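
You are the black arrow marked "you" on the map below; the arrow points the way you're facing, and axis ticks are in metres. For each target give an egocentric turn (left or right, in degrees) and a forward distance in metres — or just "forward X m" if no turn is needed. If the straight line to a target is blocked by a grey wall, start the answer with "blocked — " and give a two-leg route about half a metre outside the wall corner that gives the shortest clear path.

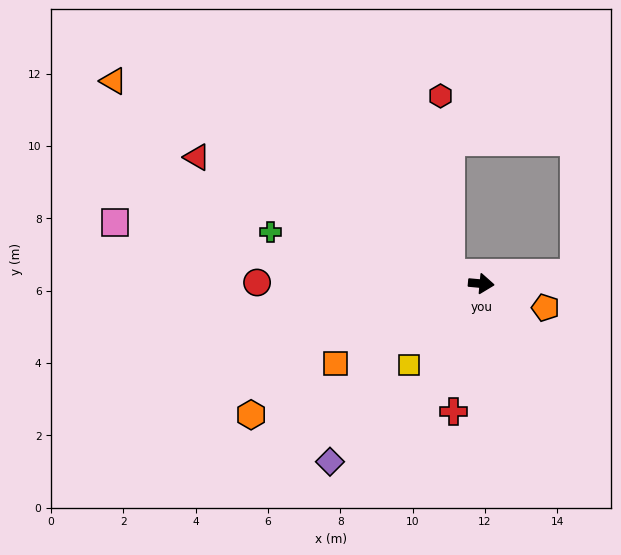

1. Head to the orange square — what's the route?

turn right 146°, forward 4.6 m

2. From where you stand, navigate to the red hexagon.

blocked — turn left 168°, forward 0.9 m, then turn right 70°, forward 4.9 m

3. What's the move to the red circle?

turn right 175°, forward 6.2 m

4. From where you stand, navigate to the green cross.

turn left 171°, forward 6.0 m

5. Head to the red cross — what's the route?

turn right 97°, forward 3.6 m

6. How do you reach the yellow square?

turn right 126°, forward 3.0 m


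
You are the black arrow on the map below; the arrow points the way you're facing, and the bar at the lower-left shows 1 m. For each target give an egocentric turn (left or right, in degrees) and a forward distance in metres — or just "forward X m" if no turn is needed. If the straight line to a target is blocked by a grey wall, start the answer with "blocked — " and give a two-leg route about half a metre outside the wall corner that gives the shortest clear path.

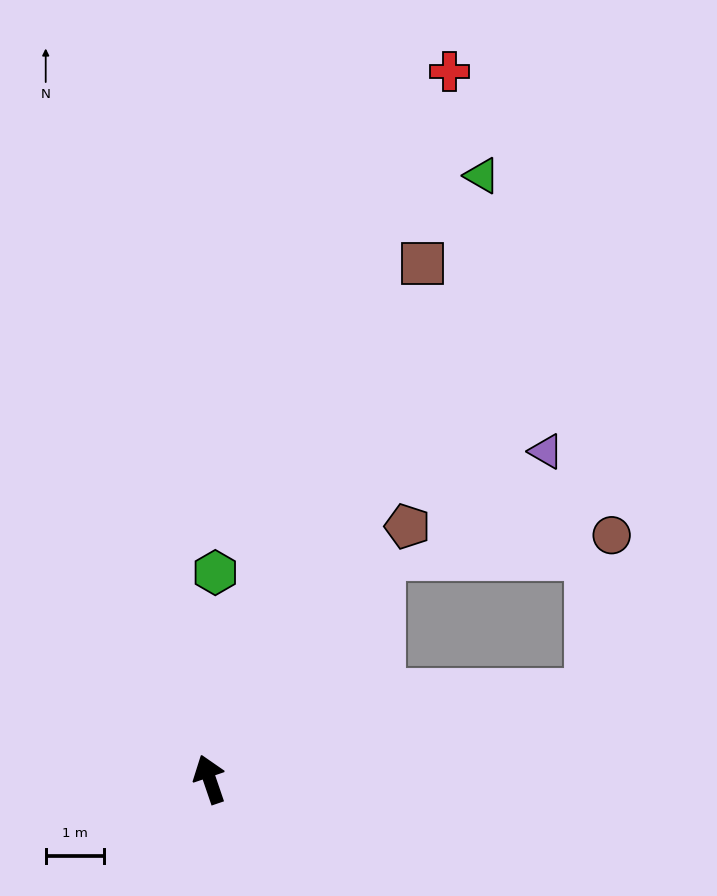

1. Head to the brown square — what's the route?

turn right 41°, forward 9.6 m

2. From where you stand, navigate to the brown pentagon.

turn right 57°, forward 5.5 m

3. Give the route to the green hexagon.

turn right 20°, forward 3.5 m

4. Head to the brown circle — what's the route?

blocked — turn right 96°, forward 6.7 m, then turn left 69°, forward 2.7 m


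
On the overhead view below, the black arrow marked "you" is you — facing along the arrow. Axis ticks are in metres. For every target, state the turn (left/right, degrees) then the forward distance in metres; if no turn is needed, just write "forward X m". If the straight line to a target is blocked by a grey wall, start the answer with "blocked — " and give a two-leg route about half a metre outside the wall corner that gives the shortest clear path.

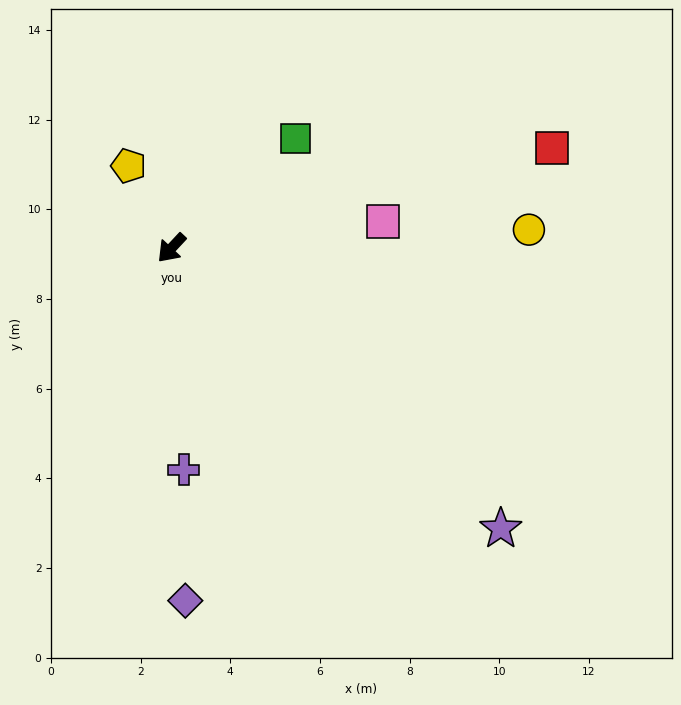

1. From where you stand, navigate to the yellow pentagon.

turn right 109°, forward 2.1 m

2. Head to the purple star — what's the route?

turn left 93°, forward 9.6 m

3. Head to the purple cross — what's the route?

turn left 46°, forward 5.0 m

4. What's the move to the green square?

turn left 175°, forward 3.7 m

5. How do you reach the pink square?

turn left 140°, forward 4.8 m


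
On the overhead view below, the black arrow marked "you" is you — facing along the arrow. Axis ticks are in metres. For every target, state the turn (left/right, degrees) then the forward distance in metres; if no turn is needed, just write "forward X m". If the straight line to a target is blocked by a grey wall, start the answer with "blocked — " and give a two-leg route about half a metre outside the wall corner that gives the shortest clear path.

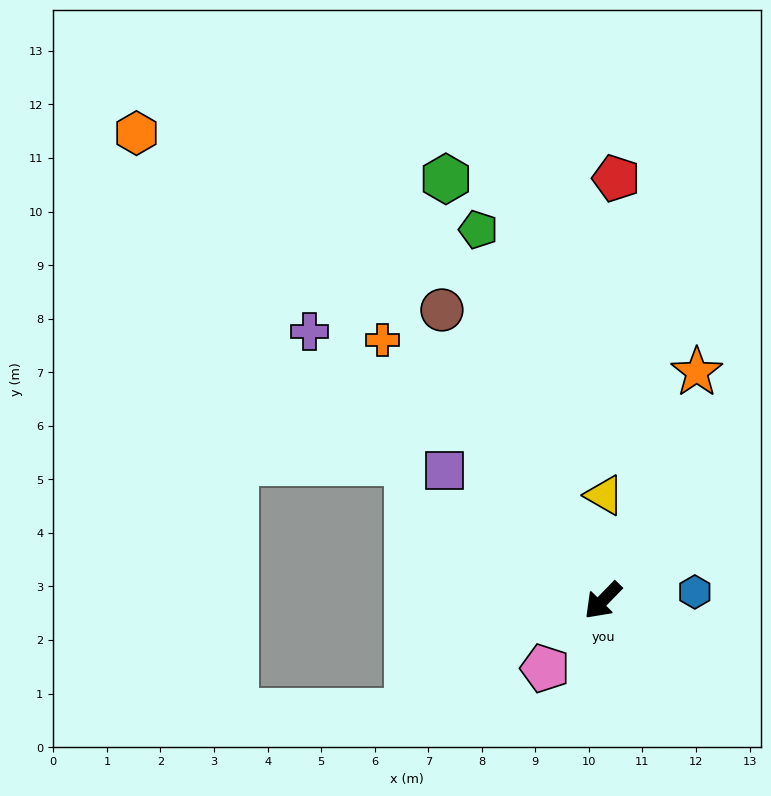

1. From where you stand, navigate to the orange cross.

turn right 95°, forward 6.4 m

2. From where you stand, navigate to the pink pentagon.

turn left 4°, forward 1.7 m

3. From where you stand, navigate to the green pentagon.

turn right 117°, forward 7.3 m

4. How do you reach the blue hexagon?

turn left 140°, forward 1.7 m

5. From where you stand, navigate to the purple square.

turn right 85°, forward 3.8 m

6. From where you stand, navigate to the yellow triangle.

turn right 136°, forward 2.0 m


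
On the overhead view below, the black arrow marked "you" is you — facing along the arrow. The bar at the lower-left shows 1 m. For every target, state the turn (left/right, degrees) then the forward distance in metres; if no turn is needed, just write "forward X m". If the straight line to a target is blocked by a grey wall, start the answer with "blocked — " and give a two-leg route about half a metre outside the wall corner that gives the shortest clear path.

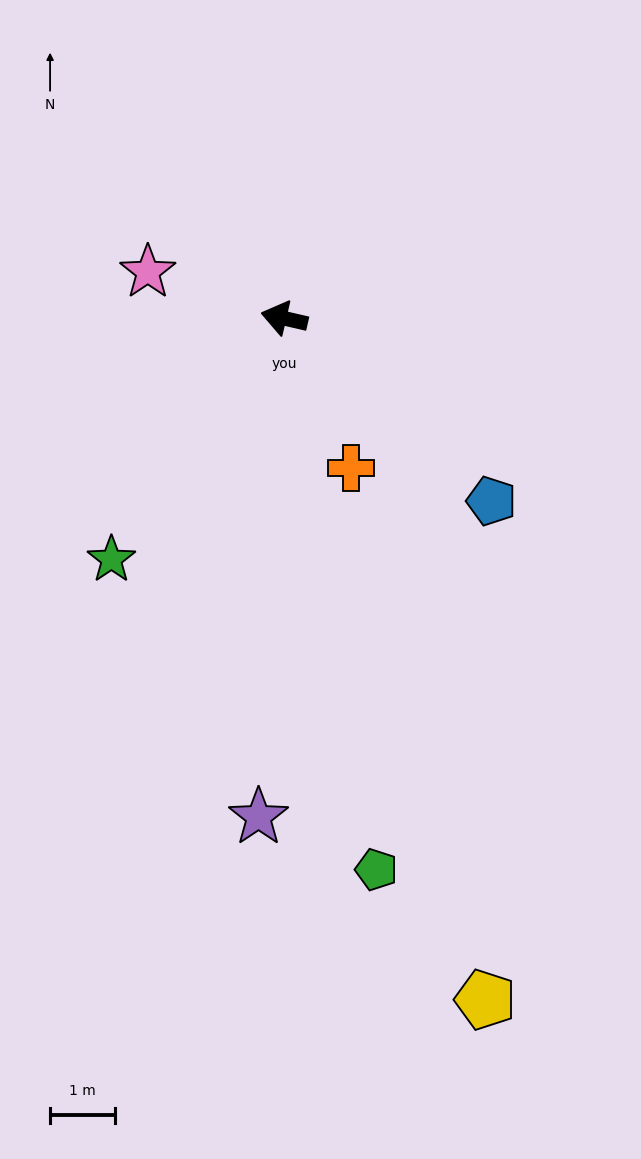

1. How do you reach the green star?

turn left 67°, forward 4.6 m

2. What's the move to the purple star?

turn left 100°, forward 7.7 m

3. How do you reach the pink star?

turn right 6°, forward 2.2 m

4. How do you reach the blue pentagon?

turn left 152°, forward 4.3 m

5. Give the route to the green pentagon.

turn left 112°, forward 8.6 m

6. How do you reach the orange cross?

turn left 127°, forward 2.5 m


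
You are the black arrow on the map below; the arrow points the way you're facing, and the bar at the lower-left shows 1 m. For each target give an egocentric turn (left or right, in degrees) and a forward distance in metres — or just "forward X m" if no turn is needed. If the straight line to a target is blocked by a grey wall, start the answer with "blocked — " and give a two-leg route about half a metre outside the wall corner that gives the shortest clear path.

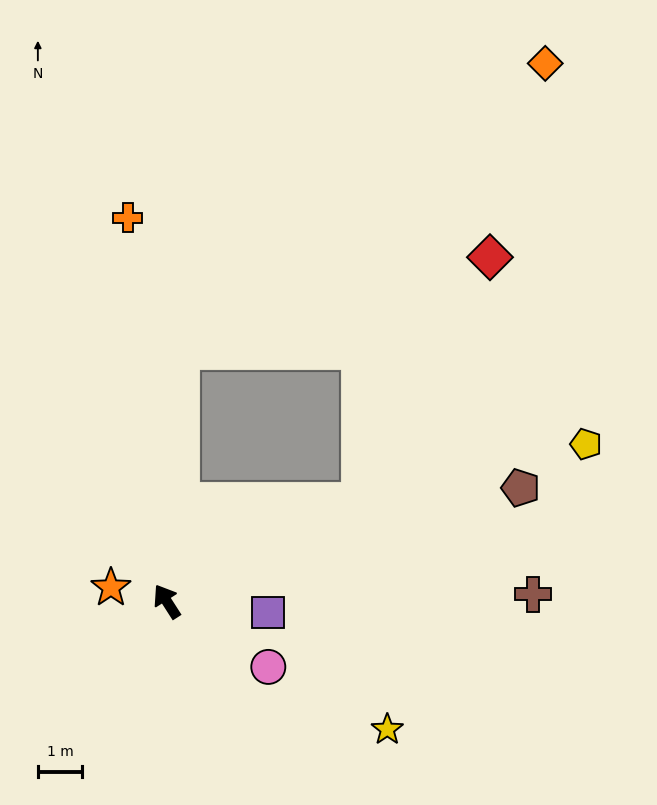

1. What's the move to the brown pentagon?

turn right 105°, forward 8.3 m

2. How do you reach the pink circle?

turn right 155°, forward 2.7 m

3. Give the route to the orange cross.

turn right 27°, forward 8.7 m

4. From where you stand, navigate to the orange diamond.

blocked — turn right 36°, forward 5.6 m, then turn right 48°, forward 10.4 m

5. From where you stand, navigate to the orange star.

turn left 43°, forward 1.3 m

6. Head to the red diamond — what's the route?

blocked — turn right 95°, forward 4.9 m, then turn left 34°, forward 6.2 m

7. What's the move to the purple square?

turn right 129°, forward 2.3 m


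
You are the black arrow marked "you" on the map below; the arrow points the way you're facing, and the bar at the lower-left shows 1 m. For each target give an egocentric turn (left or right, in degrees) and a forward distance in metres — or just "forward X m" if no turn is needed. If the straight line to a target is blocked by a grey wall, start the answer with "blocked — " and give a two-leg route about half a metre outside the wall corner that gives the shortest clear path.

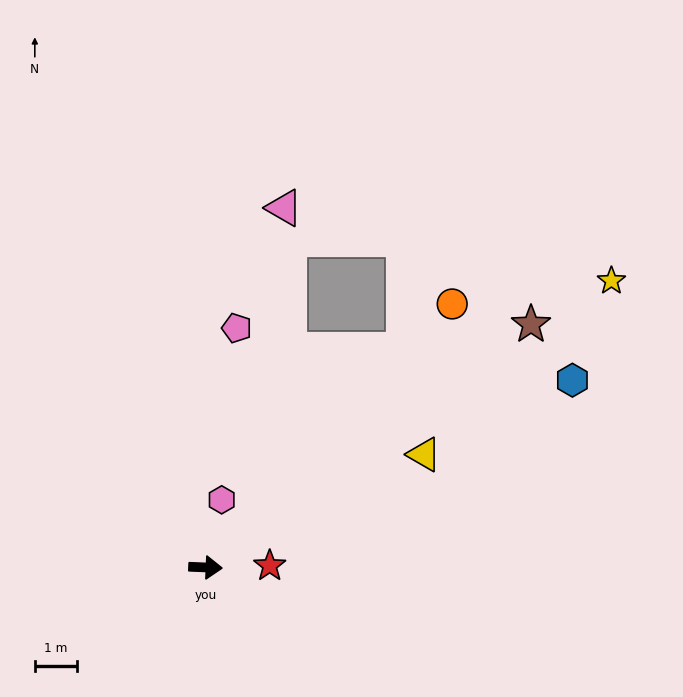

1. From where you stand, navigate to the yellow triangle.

turn left 30°, forward 5.9 m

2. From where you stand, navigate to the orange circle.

turn left 49°, forward 8.6 m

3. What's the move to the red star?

turn left 4°, forward 1.5 m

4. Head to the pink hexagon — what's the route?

turn left 79°, forward 1.7 m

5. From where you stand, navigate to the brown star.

turn left 39°, forward 9.7 m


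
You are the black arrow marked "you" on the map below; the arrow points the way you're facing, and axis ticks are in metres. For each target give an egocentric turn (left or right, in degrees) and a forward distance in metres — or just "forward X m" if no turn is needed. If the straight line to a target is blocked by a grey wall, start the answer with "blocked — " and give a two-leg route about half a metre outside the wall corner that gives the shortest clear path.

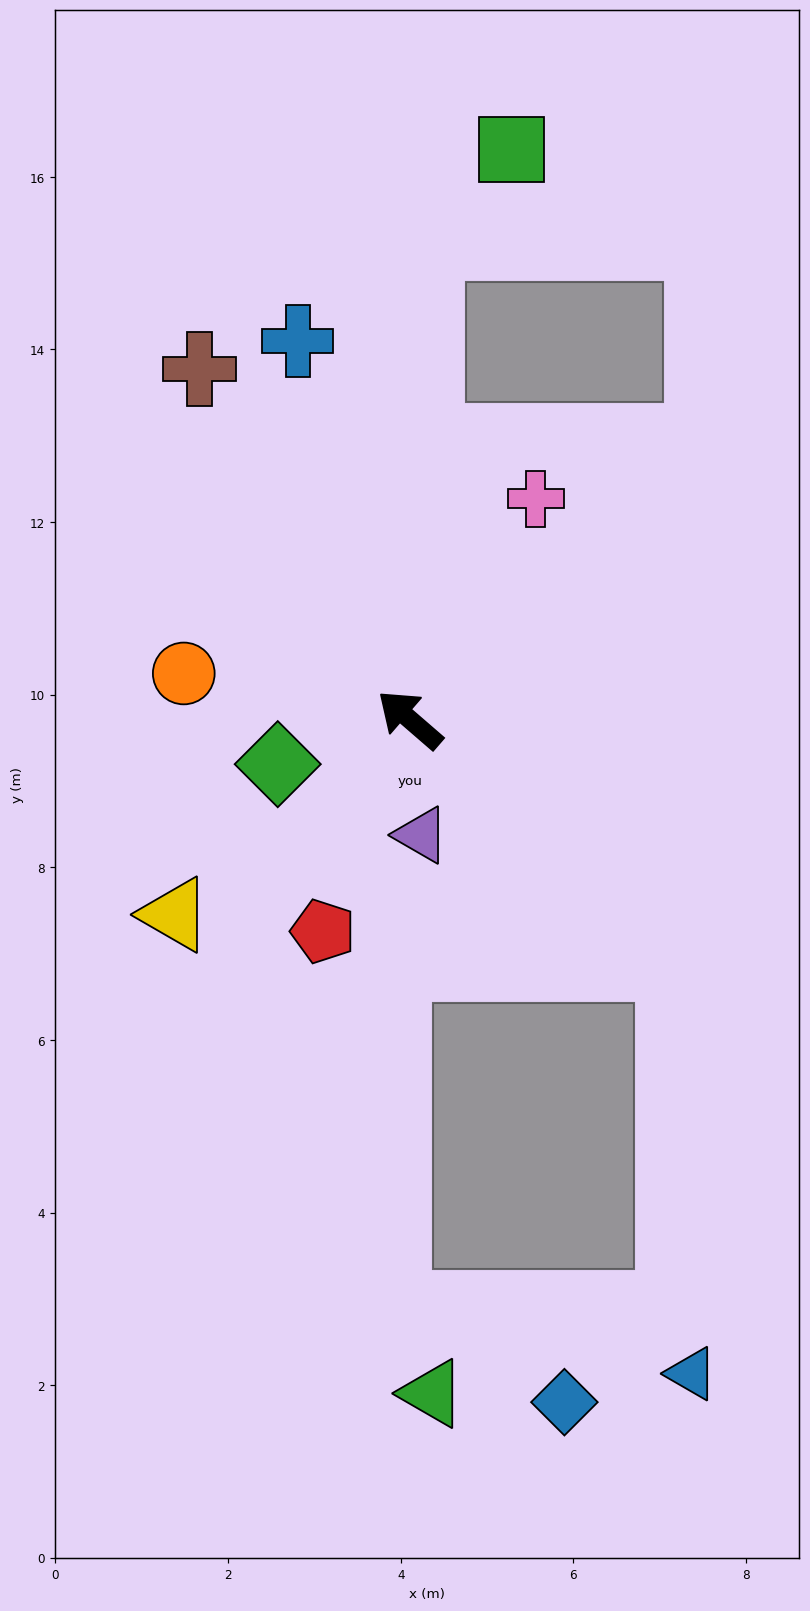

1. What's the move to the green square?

blocked — turn right 51°, forward 5.5 m, then turn right 40°, forward 1.5 m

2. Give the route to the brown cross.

turn right 18°, forward 4.7 m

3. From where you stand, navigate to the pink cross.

turn right 79°, forward 2.9 m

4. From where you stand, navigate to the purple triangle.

turn left 137°, forward 1.3 m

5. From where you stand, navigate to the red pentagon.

turn left 109°, forward 2.7 m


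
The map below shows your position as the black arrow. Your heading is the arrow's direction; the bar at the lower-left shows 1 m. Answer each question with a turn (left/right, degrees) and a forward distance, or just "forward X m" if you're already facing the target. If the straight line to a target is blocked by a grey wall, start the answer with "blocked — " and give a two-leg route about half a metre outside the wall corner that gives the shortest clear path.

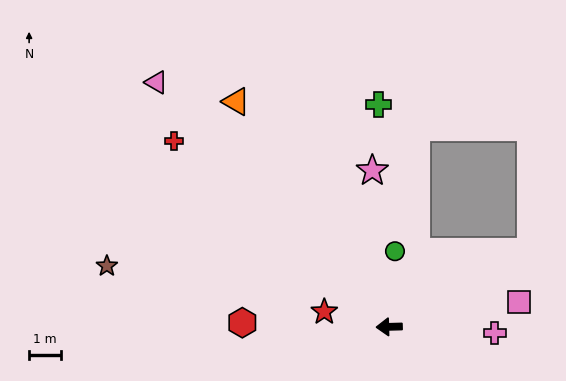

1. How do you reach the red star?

turn right 15°, forward 2.1 m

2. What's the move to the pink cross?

turn left 175°, forward 3.3 m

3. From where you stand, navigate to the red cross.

turn right 42°, forward 8.8 m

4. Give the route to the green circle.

turn right 96°, forward 2.4 m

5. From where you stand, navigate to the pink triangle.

turn right 48°, forward 10.5 m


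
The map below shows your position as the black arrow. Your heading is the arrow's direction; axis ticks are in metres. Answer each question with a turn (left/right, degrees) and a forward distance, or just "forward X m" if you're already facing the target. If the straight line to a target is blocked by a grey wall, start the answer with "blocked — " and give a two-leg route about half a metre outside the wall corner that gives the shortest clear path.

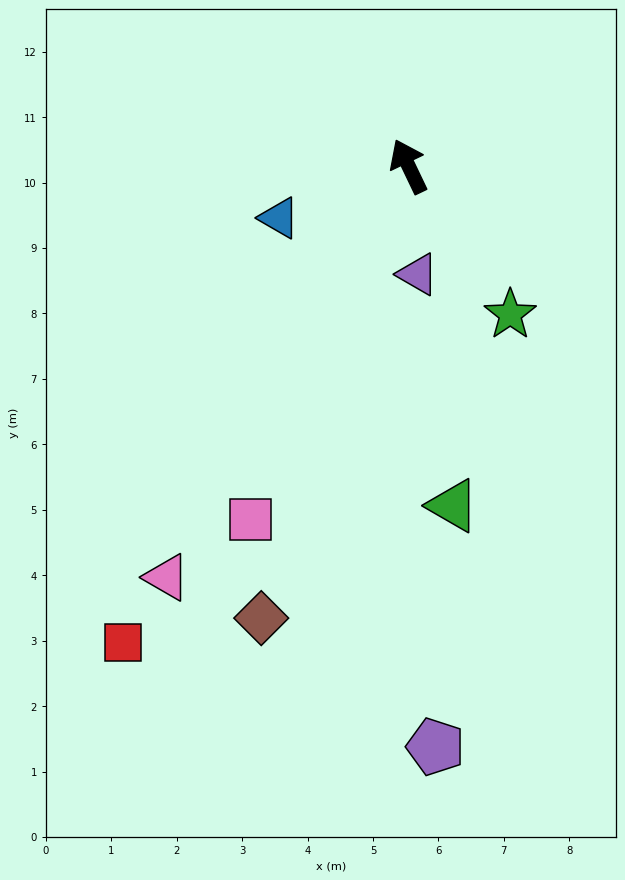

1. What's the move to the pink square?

turn left 130°, forward 5.9 m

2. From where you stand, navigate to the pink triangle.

turn left 124°, forward 7.3 m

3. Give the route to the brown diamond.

turn left 136°, forward 7.3 m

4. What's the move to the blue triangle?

turn left 86°, forward 2.1 m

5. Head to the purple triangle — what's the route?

turn left 159°, forward 1.7 m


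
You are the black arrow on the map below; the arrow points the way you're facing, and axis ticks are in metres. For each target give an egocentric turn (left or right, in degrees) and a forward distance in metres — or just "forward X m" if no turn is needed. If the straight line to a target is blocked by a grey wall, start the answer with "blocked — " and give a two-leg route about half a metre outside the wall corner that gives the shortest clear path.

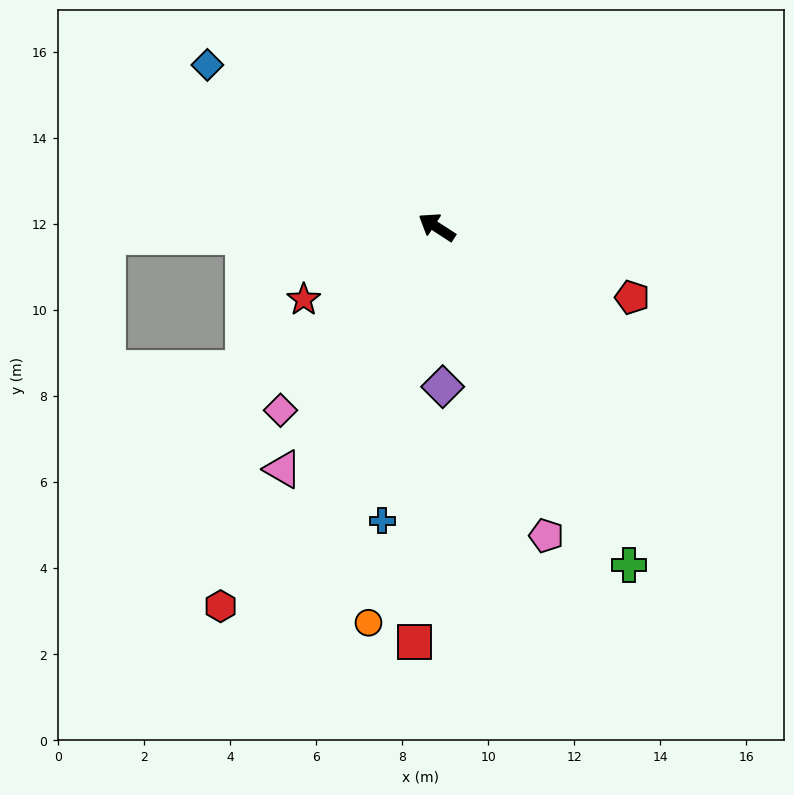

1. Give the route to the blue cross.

turn left 112°, forward 6.9 m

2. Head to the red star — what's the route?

turn left 62°, forward 3.5 m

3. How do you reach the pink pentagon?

turn left 143°, forward 7.6 m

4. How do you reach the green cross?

turn left 153°, forward 9.0 m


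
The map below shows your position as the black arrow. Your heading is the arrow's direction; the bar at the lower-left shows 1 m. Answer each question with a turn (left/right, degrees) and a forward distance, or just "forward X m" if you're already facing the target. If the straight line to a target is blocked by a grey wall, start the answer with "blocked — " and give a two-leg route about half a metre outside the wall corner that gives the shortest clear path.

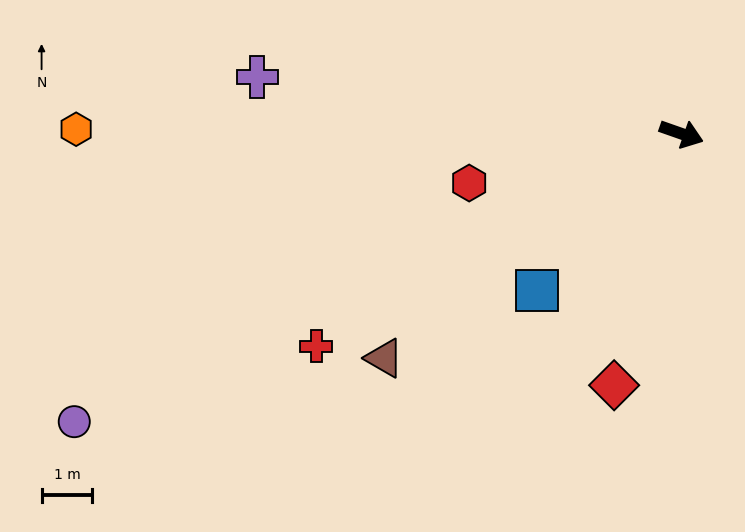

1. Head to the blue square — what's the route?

turn right 113°, forward 4.2 m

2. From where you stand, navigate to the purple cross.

turn right 168°, forward 8.4 m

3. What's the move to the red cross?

turn right 130°, forward 8.3 m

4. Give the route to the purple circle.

turn right 135°, forward 13.2 m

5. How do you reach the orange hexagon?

turn right 161°, forward 11.9 m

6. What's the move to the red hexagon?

turn right 148°, forward 4.3 m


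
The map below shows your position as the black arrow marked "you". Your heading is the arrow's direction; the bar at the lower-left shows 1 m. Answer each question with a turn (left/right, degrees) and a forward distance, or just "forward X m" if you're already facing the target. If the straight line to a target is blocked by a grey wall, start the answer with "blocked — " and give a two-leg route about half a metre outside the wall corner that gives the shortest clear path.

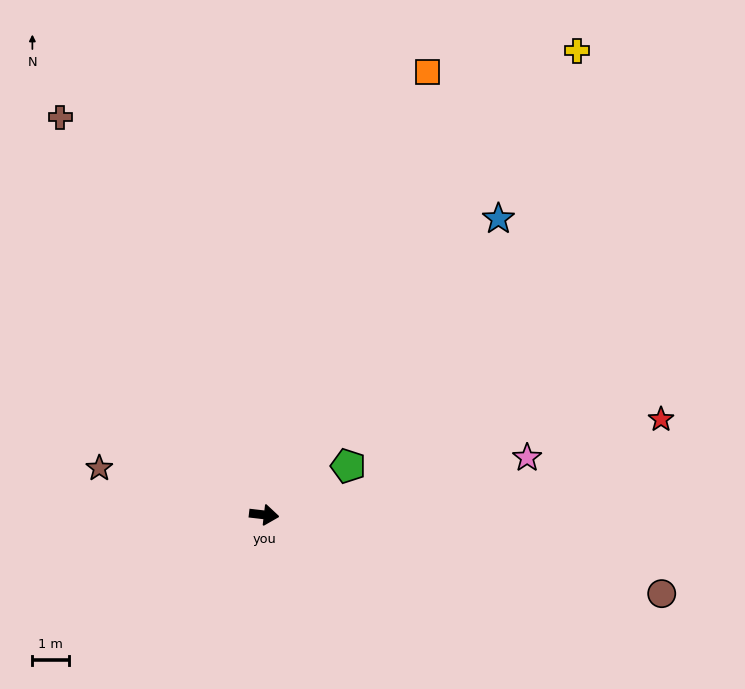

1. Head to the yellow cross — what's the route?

turn left 63°, forward 15.2 m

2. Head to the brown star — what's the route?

turn left 171°, forward 4.7 m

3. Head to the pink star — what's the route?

turn left 19°, forward 7.3 m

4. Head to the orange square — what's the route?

turn left 76°, forward 12.8 m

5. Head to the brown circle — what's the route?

turn right 5°, forward 11.0 m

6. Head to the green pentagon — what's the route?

turn left 37°, forward 2.6 m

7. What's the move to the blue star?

turn left 58°, forward 10.3 m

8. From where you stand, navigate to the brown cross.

turn left 124°, forward 12.1 m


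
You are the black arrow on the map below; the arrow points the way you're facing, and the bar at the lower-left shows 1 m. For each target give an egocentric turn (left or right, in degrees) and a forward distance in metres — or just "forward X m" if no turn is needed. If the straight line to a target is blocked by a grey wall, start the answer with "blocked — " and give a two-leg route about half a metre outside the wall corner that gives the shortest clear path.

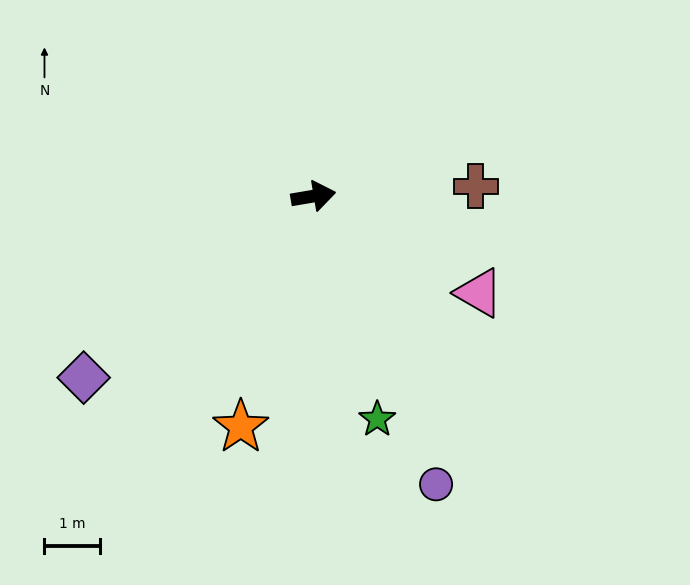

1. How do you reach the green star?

turn right 84°, forward 4.2 m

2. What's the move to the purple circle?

turn right 77°, forward 5.6 m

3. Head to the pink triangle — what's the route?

turn right 40°, forward 3.4 m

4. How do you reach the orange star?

turn right 117°, forward 4.3 m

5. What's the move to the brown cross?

turn right 6°, forward 2.9 m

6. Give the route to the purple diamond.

turn right 151°, forward 5.2 m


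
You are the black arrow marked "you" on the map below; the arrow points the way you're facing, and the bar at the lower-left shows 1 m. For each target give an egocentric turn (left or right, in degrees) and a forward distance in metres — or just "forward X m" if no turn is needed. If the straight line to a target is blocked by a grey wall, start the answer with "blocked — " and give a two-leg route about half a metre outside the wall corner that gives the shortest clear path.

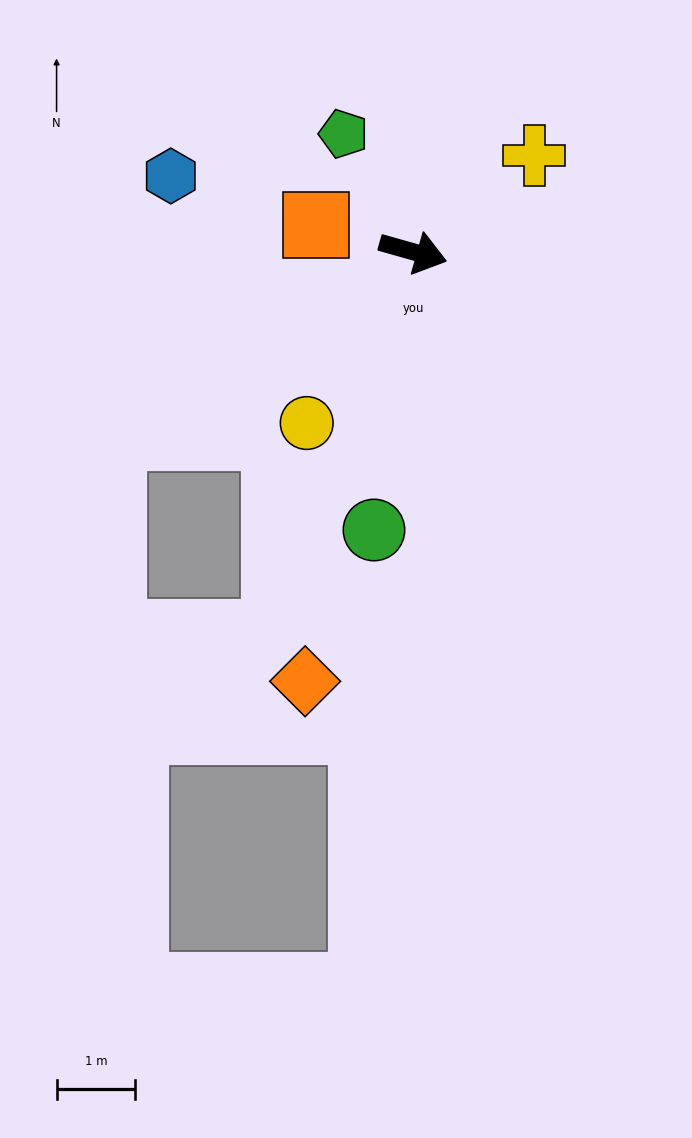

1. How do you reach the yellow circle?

turn right 106°, forward 2.6 m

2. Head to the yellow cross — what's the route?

turn left 54°, forward 2.0 m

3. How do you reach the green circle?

turn right 82°, forward 3.6 m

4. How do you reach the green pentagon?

turn left 136°, forward 1.7 m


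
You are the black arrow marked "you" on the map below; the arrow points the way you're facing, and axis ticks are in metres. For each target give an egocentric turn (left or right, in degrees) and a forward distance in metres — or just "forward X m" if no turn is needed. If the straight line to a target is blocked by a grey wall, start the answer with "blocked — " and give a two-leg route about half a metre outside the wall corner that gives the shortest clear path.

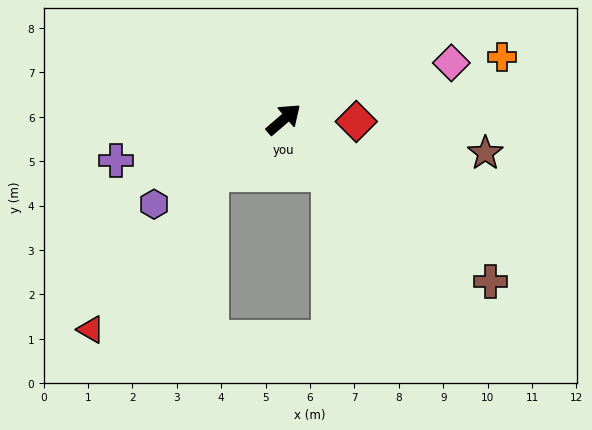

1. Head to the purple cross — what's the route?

turn left 153°, forward 3.9 m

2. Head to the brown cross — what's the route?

turn right 79°, forward 5.9 m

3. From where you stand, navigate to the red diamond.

turn right 43°, forward 1.6 m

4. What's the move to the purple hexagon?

turn left 172°, forward 3.5 m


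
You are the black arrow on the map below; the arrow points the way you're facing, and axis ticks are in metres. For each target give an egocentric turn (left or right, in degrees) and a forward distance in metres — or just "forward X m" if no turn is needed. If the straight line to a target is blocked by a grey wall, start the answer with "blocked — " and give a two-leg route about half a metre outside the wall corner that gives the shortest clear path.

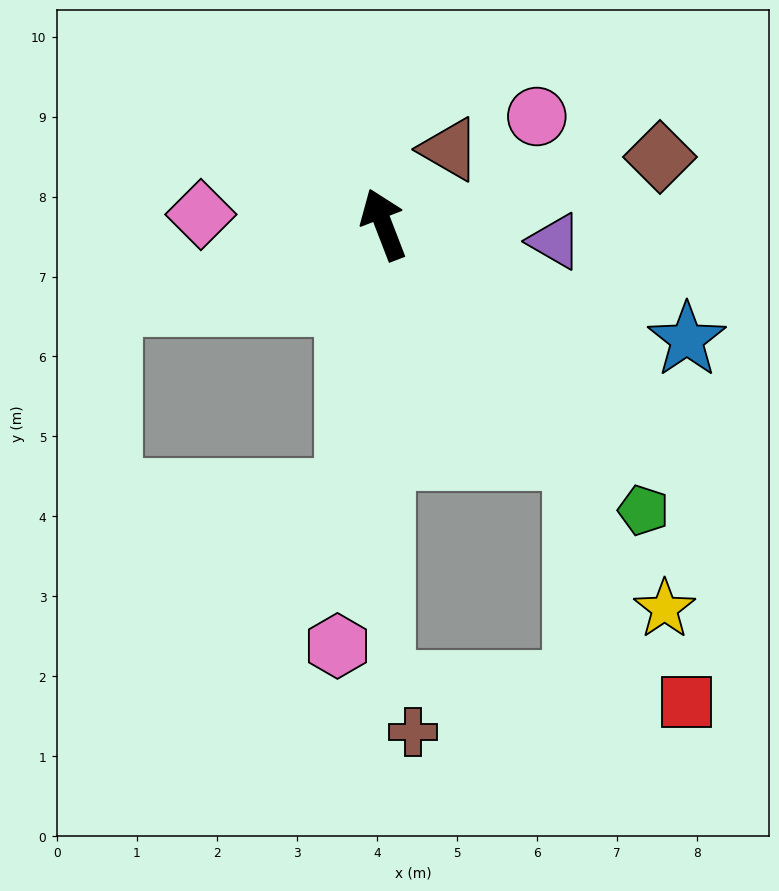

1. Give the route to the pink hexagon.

turn left 153°, forward 5.3 m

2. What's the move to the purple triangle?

turn right 117°, forward 2.2 m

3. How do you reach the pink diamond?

turn left 66°, forward 2.3 m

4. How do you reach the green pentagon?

turn right 159°, forward 4.8 m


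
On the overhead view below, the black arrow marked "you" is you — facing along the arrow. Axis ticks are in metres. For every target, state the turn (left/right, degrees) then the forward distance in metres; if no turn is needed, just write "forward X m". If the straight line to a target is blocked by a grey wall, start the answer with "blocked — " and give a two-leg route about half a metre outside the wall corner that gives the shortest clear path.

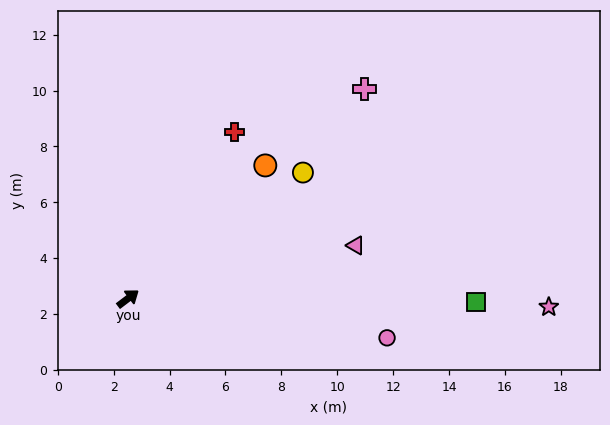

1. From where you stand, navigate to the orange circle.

turn left 7°, forward 6.8 m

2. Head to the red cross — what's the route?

turn left 20°, forward 7.1 m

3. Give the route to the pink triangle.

turn right 24°, forward 8.4 m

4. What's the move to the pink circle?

turn right 46°, forward 9.4 m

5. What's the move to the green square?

turn right 38°, forward 12.5 m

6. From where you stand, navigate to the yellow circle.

forward 7.7 m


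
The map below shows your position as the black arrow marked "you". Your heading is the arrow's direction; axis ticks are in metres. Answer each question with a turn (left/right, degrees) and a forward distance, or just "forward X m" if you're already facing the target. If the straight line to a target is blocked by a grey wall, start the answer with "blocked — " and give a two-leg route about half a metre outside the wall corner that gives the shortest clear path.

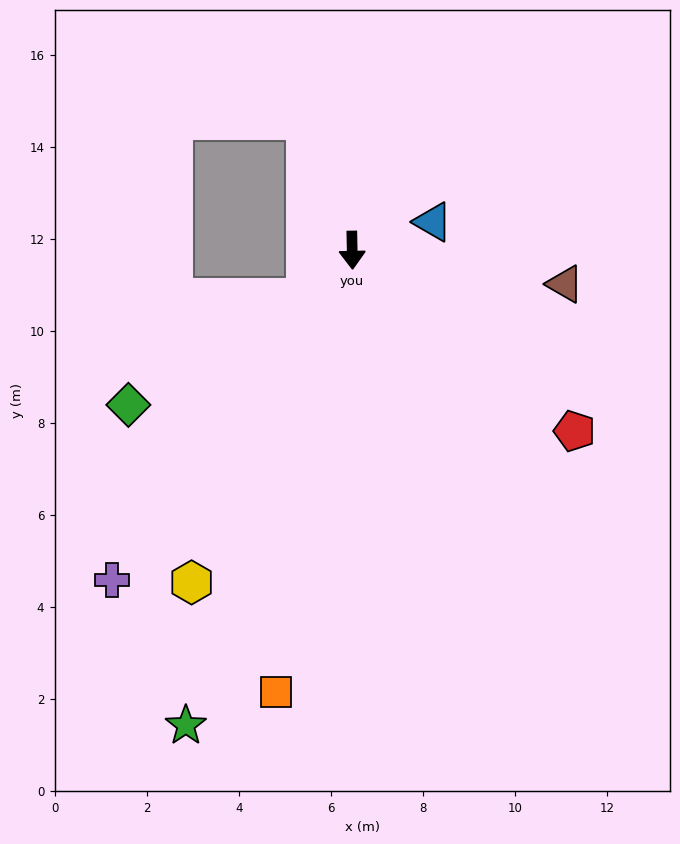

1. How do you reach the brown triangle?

turn left 80°, forward 4.7 m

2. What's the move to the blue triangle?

turn left 108°, forward 1.9 m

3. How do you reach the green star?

turn right 20°, forward 10.9 m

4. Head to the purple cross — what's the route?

turn right 37°, forward 8.9 m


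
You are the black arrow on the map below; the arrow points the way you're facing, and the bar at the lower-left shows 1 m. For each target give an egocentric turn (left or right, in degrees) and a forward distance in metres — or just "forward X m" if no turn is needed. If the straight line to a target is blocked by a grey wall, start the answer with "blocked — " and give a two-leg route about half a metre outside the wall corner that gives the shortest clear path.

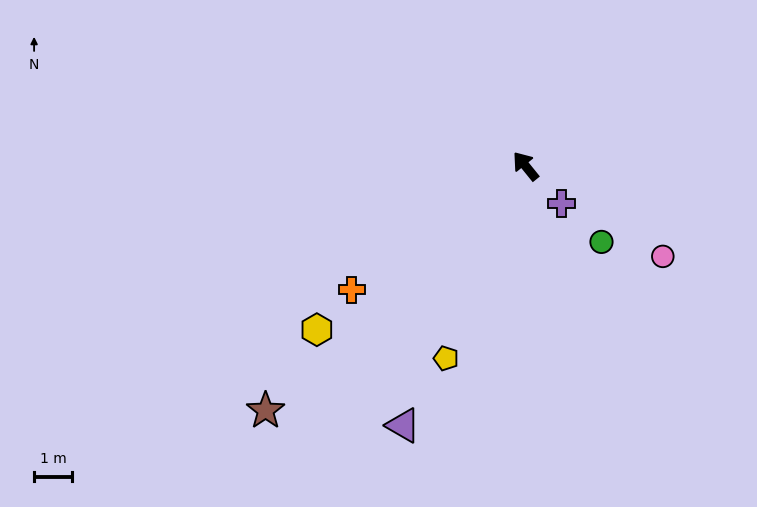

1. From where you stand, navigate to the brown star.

turn left 94°, forward 9.3 m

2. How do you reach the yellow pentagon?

turn left 119°, forward 5.4 m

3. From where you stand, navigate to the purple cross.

turn right 175°, forward 1.4 m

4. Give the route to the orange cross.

turn left 86°, forward 5.6 m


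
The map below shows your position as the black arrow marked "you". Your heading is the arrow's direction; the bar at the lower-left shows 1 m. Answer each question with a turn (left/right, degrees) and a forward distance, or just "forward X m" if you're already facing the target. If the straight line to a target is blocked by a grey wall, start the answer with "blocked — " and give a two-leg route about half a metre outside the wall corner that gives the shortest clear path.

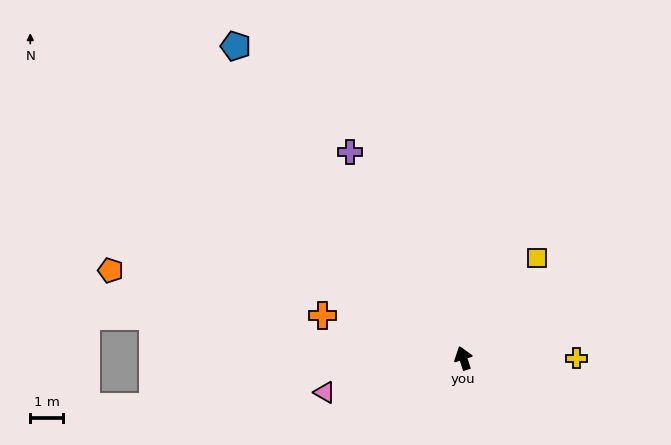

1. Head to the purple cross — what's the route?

turn left 11°, forward 7.2 m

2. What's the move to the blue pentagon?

turn left 18°, forward 11.8 m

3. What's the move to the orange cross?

turn left 55°, forward 4.5 m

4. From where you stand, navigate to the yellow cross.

turn right 108°, forward 3.5 m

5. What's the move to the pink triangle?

turn left 86°, forward 4.4 m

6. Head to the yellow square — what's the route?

turn right 54°, forward 3.8 m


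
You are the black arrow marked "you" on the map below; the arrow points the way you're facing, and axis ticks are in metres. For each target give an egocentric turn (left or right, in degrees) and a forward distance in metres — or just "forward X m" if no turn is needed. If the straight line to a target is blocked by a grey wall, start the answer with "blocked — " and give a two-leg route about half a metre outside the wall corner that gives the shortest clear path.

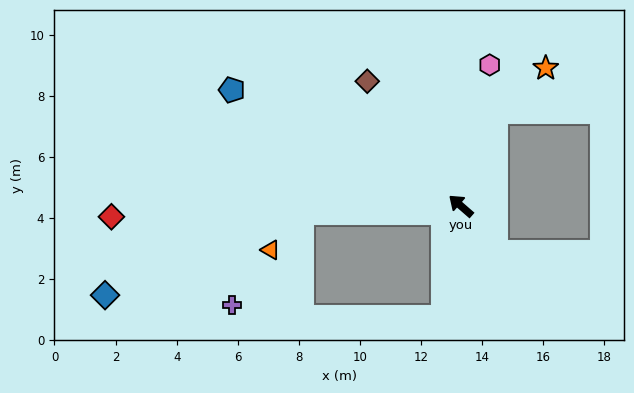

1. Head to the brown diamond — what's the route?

turn right 12°, forward 5.1 m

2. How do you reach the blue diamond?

blocked — turn left 43°, forward 5.2 m, then turn left 21°, forward 7.0 m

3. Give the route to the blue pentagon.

turn left 14°, forward 8.4 m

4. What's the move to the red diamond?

turn left 43°, forward 11.4 m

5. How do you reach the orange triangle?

blocked — turn left 43°, forward 5.2 m, then turn left 48°, forward 1.6 m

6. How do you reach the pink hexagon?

turn right 61°, forward 4.7 m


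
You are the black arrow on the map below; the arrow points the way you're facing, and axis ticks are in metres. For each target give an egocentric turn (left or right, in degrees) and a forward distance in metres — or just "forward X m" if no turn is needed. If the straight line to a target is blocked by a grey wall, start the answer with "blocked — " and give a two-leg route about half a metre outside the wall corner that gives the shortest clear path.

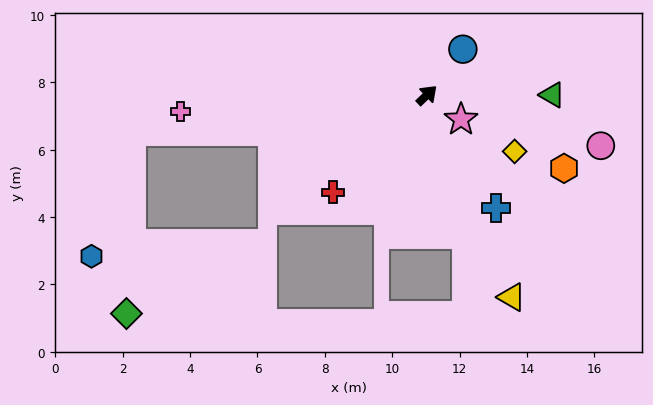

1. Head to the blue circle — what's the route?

turn left 8°, forward 1.7 m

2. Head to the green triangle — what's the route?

turn right 44°, forward 3.7 m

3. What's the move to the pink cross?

turn left 140°, forward 7.3 m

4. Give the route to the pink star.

turn right 79°, forward 1.2 m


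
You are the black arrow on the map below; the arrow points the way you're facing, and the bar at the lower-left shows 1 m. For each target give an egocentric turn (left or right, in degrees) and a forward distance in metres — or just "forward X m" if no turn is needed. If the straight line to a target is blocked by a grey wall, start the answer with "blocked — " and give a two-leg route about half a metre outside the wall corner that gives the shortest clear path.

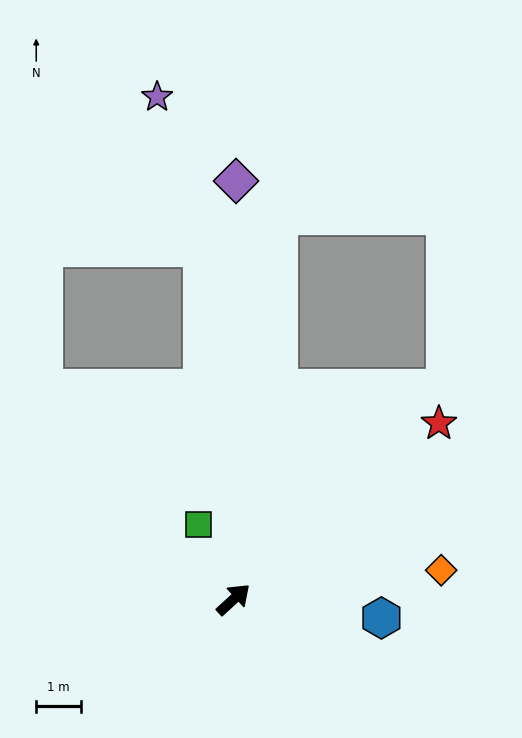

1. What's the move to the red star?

forward 6.0 m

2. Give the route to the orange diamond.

turn right 34°, forward 4.7 m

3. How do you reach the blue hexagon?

turn right 50°, forward 3.3 m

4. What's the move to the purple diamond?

turn left 47°, forward 9.3 m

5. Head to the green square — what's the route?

turn left 72°, forward 1.8 m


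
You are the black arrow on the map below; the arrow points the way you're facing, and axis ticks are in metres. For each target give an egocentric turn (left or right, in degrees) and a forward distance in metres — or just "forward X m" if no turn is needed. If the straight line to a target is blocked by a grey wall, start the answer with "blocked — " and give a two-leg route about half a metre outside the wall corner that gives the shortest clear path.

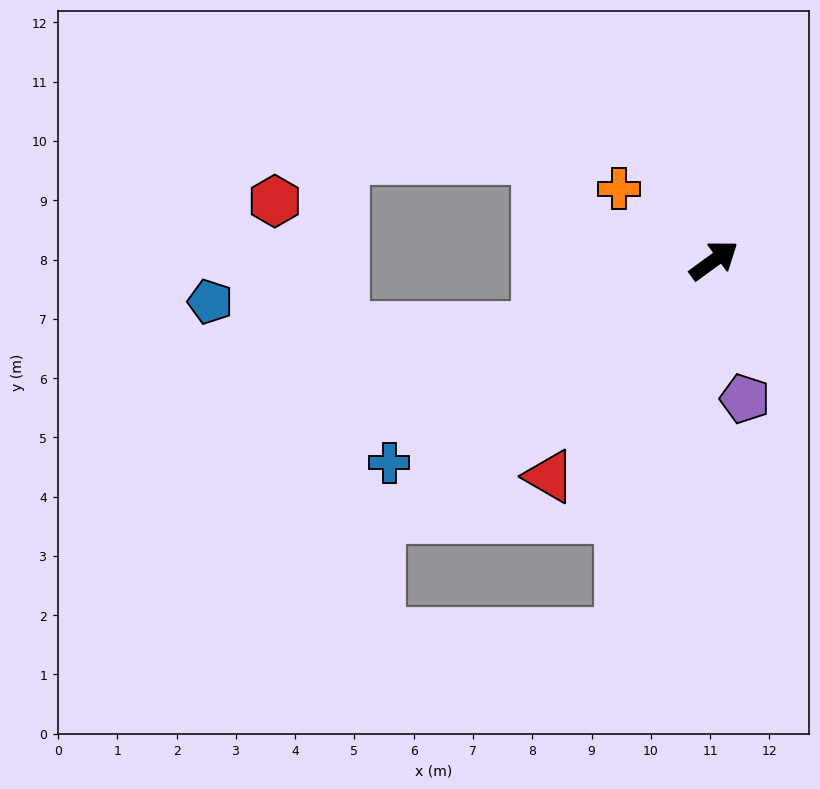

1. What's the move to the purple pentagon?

turn right 113°, forward 2.4 m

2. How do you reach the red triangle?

turn right 163°, forward 4.6 m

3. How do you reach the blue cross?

turn left 176°, forward 6.5 m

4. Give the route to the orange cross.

turn left 107°, forward 2.0 m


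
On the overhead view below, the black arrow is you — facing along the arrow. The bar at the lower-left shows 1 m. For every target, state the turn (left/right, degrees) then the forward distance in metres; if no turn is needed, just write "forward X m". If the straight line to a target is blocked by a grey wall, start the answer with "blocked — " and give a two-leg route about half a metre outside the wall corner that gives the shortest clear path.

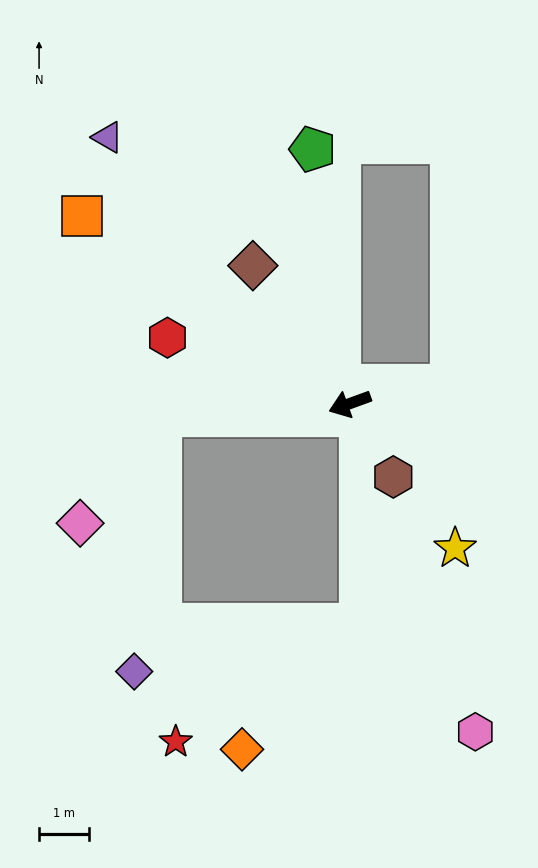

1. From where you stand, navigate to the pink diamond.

blocked — turn right 16°, forward 3.8 m, then turn left 49°, forward 2.7 m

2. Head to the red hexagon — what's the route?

turn right 40°, forward 3.9 m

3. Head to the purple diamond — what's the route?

blocked — turn right 16°, forward 3.8 m, then turn left 80°, forward 5.2 m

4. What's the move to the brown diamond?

turn right 75°, forward 3.4 m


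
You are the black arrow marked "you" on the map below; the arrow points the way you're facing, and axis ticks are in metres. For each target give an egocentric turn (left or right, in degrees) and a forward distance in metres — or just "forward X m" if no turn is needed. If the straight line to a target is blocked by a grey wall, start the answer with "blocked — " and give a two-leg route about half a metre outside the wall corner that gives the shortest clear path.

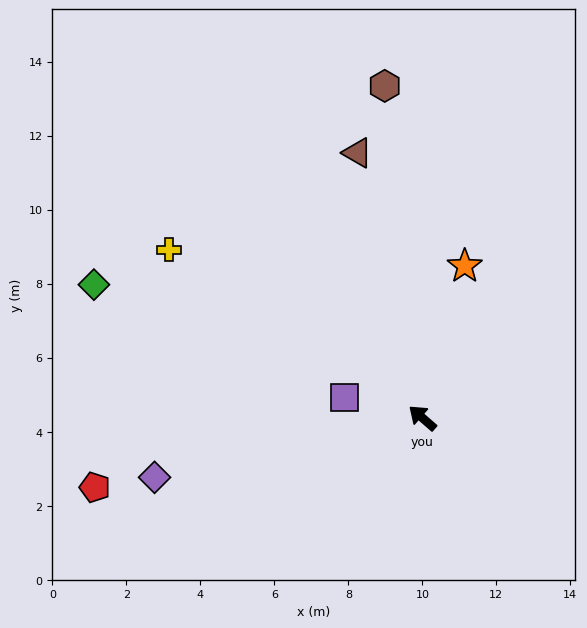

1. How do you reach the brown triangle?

turn right 35°, forward 7.4 m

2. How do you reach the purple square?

turn left 26°, forward 2.2 m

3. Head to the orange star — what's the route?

turn right 65°, forward 4.3 m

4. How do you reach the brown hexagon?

turn right 42°, forward 9.0 m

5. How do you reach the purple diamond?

turn left 54°, forward 7.4 m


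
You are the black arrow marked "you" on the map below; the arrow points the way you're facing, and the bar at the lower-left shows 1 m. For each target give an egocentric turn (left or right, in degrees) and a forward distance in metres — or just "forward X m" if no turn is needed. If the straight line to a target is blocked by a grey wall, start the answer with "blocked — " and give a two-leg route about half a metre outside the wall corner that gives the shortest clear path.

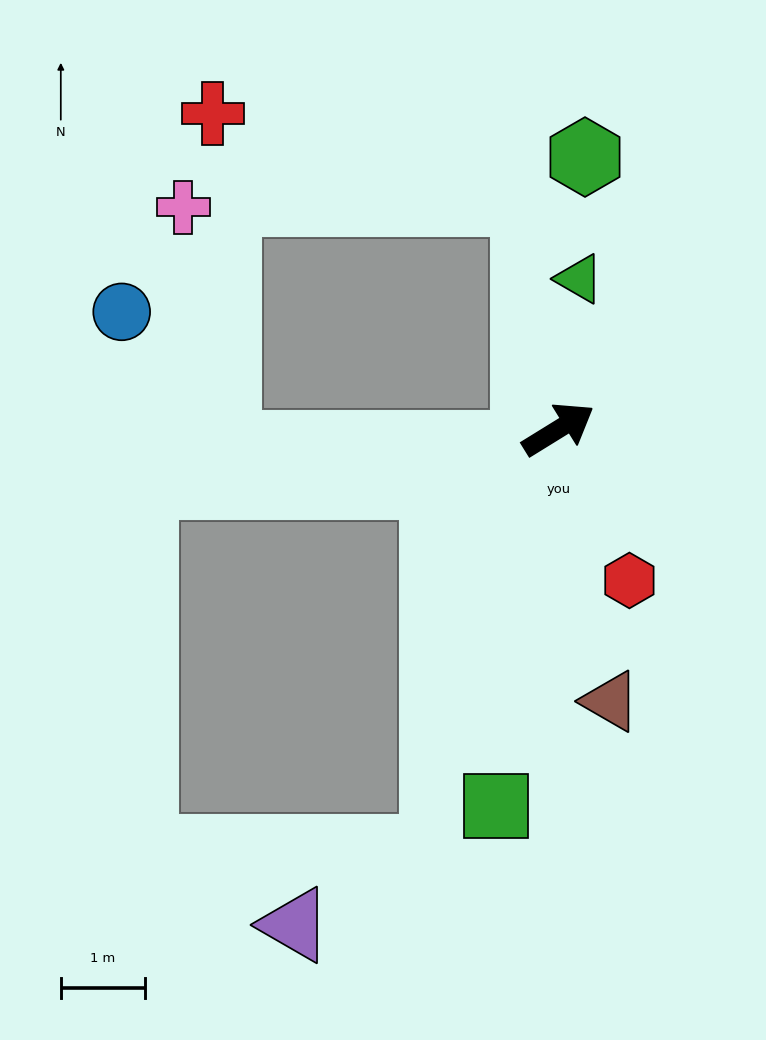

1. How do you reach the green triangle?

turn left 50°, forward 1.8 m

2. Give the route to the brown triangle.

turn right 111°, forward 3.3 m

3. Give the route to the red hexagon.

turn right 97°, forward 2.0 m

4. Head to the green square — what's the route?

turn right 131°, forward 4.6 m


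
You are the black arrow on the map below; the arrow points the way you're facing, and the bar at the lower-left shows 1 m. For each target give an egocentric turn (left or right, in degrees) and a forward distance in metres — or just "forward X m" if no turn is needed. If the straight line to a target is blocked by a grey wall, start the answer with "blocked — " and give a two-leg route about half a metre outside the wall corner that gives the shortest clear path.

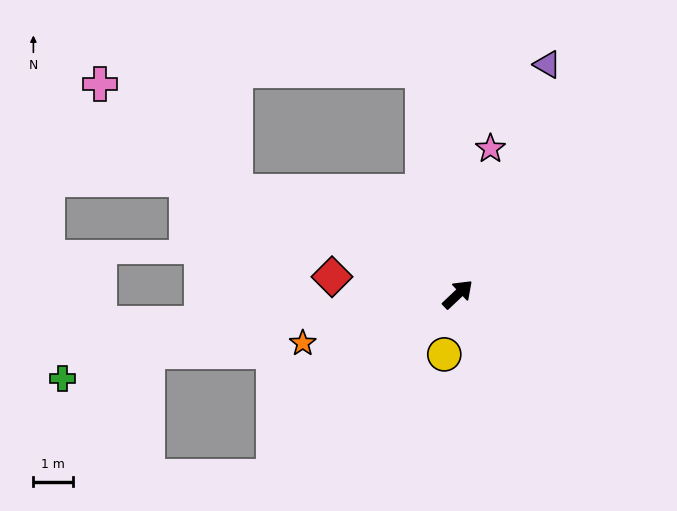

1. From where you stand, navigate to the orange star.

turn left 154°, forward 4.2 m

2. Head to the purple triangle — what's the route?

turn left 25°, forward 6.3 m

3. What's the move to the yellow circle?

turn right 146°, forward 1.6 m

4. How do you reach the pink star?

turn left 34°, forward 3.8 m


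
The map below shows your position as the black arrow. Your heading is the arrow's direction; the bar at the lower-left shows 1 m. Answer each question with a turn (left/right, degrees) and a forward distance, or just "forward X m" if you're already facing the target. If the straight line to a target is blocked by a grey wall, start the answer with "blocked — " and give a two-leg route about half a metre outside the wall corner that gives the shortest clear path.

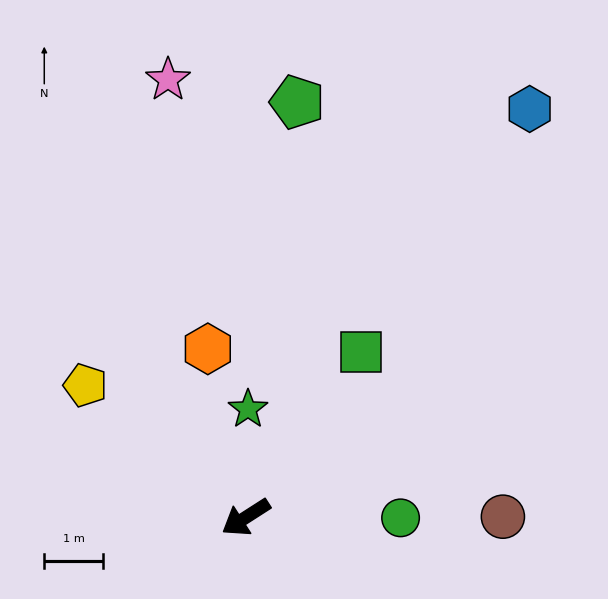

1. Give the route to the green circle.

turn left 147°, forward 2.6 m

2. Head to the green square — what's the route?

turn right 158°, forward 3.4 m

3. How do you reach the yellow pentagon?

turn right 72°, forward 3.5 m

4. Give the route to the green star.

turn right 124°, forward 1.8 m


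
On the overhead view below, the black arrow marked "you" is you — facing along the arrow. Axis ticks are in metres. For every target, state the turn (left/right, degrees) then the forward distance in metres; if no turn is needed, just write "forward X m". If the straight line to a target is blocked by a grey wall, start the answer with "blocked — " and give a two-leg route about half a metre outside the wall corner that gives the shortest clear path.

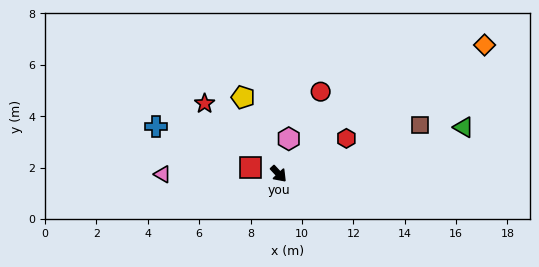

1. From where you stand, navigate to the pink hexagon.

turn left 121°, forward 1.4 m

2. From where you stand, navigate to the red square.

turn right 146°, forward 1.1 m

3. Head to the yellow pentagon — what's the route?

turn left 162°, forward 3.3 m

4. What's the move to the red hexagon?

turn left 75°, forward 3.0 m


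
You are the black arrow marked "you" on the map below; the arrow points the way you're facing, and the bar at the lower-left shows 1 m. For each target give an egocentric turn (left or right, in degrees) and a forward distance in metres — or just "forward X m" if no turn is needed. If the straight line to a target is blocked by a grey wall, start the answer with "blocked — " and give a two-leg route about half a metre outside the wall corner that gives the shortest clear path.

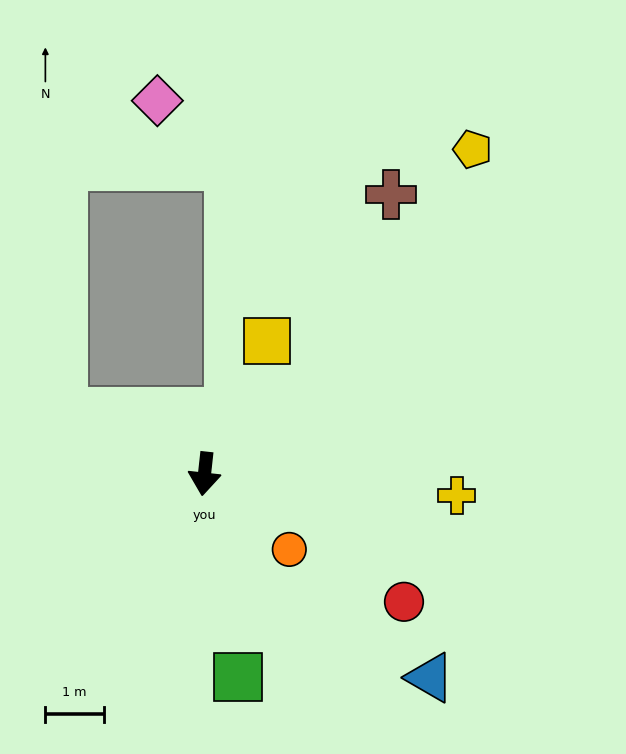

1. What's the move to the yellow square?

turn left 161°, forward 2.5 m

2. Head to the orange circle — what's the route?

turn left 55°, forward 1.9 m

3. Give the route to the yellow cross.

turn left 91°, forward 4.3 m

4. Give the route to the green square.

turn left 16°, forward 3.5 m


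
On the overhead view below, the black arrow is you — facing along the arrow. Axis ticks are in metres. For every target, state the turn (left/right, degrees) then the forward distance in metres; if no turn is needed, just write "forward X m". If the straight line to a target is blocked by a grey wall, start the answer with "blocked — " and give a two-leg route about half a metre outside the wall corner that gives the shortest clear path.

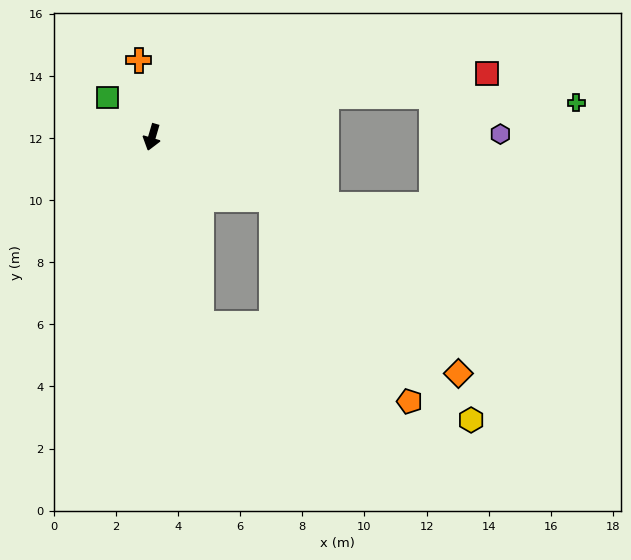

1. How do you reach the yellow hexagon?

blocked — turn left 79°, forward 4.4 m, then turn right 21°, forward 9.6 m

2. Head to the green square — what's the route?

turn right 115°, forward 1.9 m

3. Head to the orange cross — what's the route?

turn right 154°, forward 2.5 m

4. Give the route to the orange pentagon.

blocked — turn left 79°, forward 4.4 m, then turn right 29°, forward 7.9 m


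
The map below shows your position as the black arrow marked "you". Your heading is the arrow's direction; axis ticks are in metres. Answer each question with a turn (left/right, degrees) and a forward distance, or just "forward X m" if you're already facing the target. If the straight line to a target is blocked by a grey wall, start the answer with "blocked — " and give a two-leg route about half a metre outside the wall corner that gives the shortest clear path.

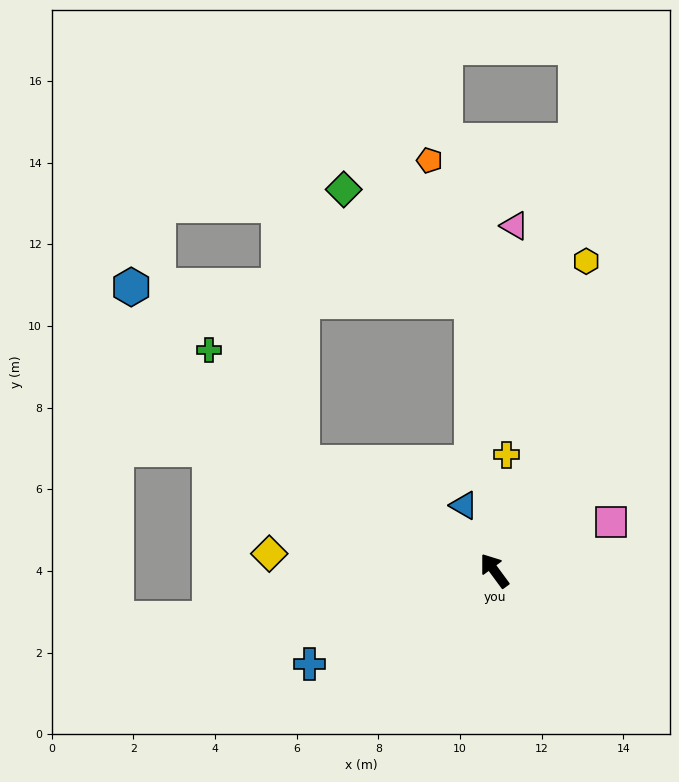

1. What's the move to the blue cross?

turn left 81°, forward 5.1 m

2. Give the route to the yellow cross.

turn right 42°, forward 2.9 m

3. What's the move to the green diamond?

blocked — turn right 31°, forward 6.6 m, then turn left 43°, forward 4.2 m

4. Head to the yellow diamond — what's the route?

turn left 49°, forward 5.5 m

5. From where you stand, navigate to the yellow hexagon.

turn right 53°, forward 7.9 m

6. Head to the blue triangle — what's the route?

turn right 11°, forward 1.8 m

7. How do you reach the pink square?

turn right 104°, forward 3.1 m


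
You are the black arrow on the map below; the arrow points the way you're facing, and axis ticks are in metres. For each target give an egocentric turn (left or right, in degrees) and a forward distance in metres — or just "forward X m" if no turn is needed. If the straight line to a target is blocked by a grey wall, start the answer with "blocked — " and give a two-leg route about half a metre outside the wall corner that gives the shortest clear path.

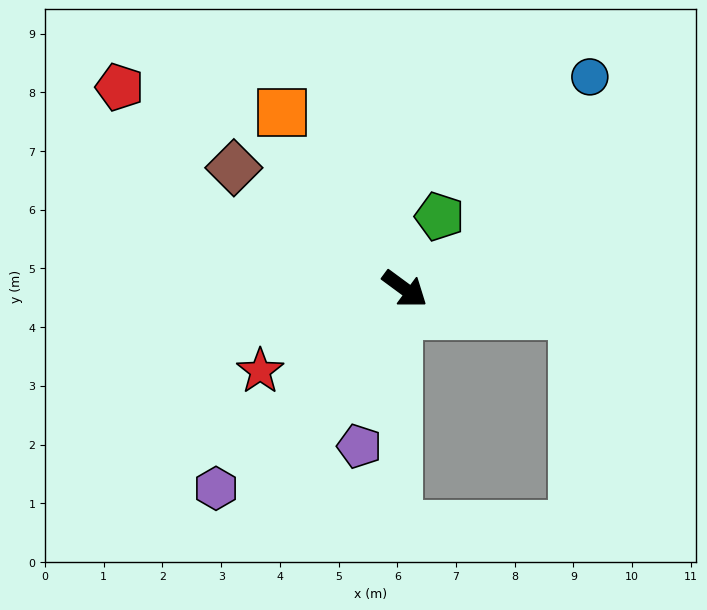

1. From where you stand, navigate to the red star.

turn right 114°, forward 2.8 m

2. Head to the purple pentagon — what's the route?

turn right 70°, forward 2.8 m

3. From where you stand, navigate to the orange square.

turn left 161°, forward 3.7 m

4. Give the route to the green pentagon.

turn left 101°, forward 1.4 m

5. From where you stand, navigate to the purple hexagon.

turn right 97°, forward 4.7 m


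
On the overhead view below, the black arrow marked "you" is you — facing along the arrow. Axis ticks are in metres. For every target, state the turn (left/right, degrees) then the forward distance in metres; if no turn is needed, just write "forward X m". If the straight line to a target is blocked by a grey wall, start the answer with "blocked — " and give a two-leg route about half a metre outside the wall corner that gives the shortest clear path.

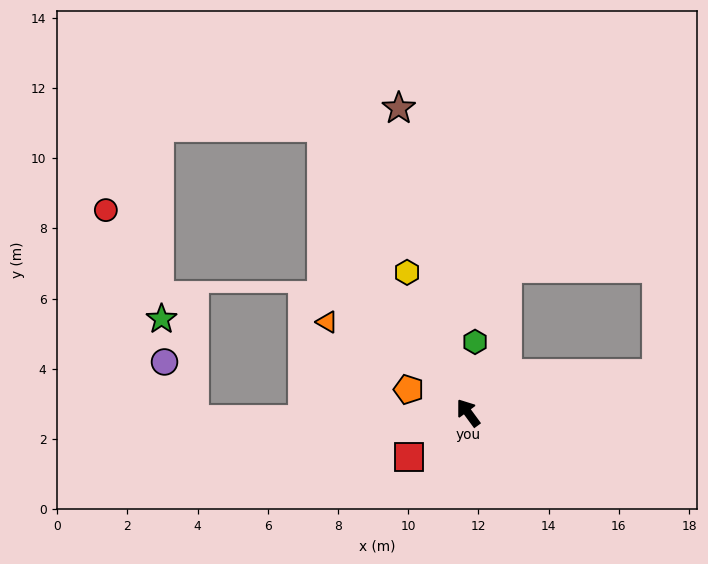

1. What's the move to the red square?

turn left 91°, forward 2.1 m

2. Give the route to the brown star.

turn right 23°, forward 8.9 m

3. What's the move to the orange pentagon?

turn left 32°, forward 1.8 m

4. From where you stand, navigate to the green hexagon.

turn right 42°, forward 2.0 m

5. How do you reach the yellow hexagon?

turn right 13°, forward 4.4 m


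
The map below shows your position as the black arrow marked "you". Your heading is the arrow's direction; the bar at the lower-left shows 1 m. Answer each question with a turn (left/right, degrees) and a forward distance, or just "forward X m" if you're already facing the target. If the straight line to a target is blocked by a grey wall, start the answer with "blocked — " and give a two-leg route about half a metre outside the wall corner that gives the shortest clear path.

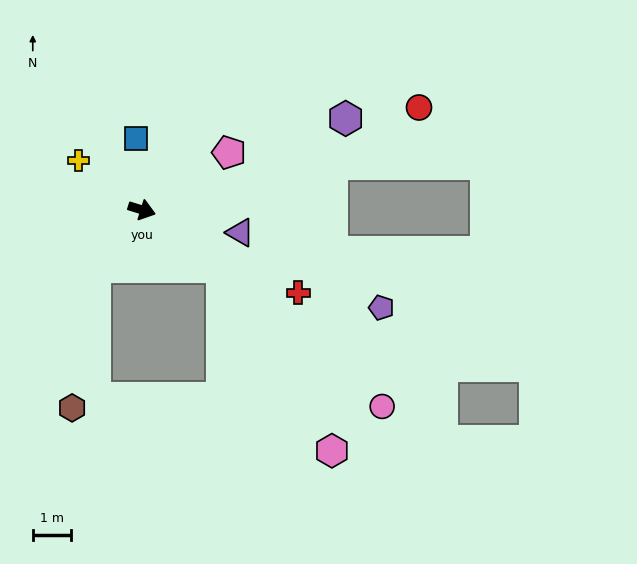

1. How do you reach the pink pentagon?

turn left 51°, forward 2.7 m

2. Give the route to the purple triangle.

turn left 4°, forward 2.7 m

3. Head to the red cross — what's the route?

turn right 11°, forward 4.7 m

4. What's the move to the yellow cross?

turn left 159°, forward 2.1 m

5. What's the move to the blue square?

turn left 112°, forward 1.9 m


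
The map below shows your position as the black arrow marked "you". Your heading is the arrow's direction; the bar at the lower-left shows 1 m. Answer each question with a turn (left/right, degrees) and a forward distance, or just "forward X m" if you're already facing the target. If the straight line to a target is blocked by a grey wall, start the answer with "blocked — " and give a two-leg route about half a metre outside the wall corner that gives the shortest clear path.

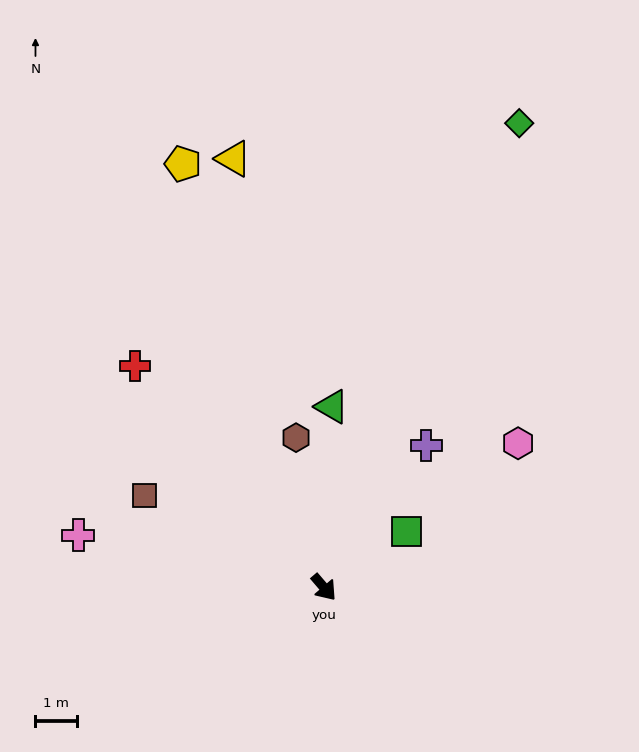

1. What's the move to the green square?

turn left 84°, forward 2.4 m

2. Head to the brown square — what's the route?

turn right 158°, forward 4.9 m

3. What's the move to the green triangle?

turn left 137°, forward 4.4 m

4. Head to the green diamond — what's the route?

turn left 117°, forward 12.2 m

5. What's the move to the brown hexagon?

turn left 150°, forward 3.7 m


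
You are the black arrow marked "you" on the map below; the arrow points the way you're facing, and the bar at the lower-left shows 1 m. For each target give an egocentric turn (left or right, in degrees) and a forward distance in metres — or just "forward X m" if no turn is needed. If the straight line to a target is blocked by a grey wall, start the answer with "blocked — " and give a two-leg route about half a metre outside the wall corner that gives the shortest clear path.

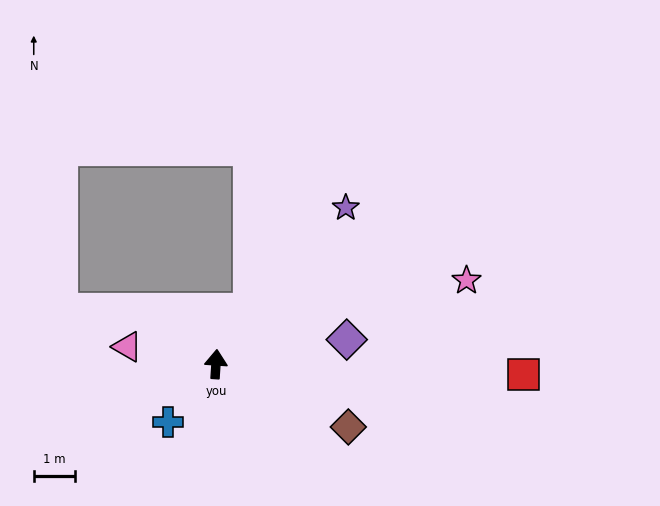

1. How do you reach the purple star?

turn right 36°, forward 5.0 m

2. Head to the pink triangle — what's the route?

turn left 83°, forward 2.2 m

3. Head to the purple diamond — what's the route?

turn right 76°, forward 3.3 m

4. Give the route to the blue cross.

turn left 144°, forward 1.9 m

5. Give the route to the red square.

turn right 88°, forward 7.5 m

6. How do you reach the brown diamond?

turn right 112°, forward 3.6 m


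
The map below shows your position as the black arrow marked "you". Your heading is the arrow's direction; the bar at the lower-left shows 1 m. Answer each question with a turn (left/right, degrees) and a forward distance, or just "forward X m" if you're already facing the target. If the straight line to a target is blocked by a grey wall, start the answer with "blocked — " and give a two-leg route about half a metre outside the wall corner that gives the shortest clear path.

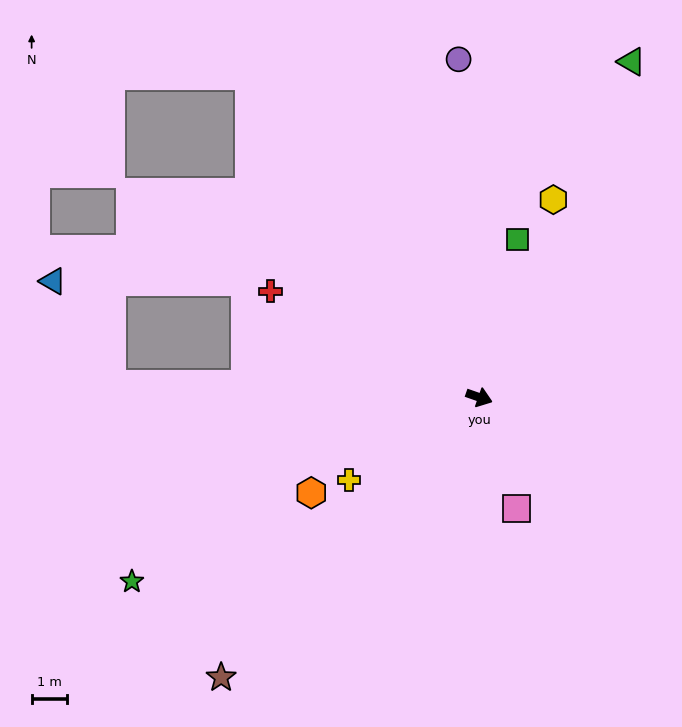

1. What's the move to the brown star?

turn right 113°, forward 10.7 m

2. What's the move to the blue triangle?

blocked — turn right 163°, forward 10.4 m, then turn right 59°, forward 3.4 m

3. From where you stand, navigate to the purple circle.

turn left 113°, forward 9.5 m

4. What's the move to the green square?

turn left 96°, forward 4.6 m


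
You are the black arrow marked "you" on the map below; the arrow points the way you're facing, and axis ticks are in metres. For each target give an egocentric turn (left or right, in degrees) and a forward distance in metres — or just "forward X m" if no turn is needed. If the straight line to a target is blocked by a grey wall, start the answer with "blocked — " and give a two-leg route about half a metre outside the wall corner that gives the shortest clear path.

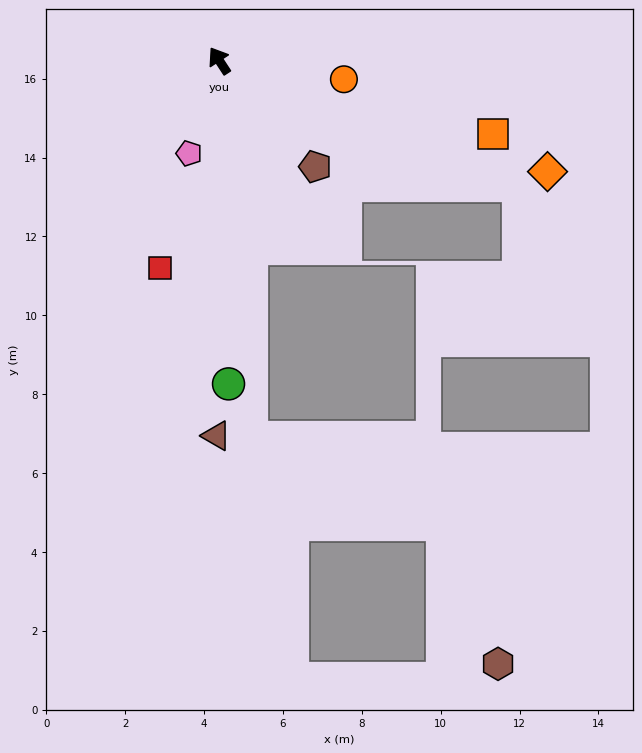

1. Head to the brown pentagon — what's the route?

turn right 171°, forward 3.6 m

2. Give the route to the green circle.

turn left 148°, forward 8.2 m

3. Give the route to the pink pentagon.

turn left 129°, forward 2.5 m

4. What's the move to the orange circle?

turn right 132°, forward 3.2 m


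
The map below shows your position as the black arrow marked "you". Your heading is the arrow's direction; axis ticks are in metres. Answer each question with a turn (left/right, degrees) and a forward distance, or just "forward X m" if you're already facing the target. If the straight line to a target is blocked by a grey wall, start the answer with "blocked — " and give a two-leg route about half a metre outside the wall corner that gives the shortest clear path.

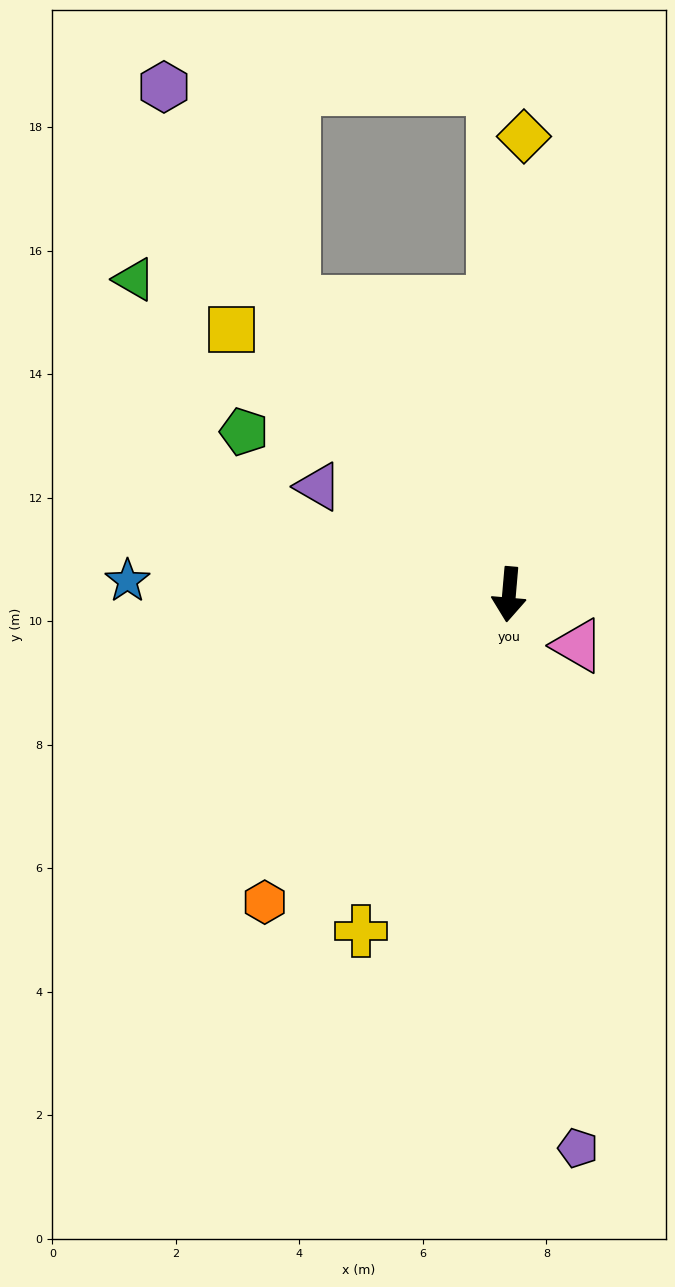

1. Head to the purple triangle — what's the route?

turn right 114°, forward 3.5 m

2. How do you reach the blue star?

turn right 87°, forward 6.2 m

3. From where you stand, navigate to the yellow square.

turn right 129°, forward 6.2 m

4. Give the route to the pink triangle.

turn left 58°, forward 1.4 m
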